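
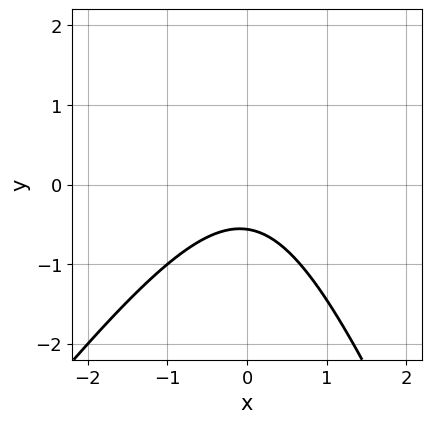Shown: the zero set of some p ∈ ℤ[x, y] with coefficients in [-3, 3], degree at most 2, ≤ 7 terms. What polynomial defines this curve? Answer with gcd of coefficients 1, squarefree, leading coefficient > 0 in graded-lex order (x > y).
The degree is 2 — no degree-1 curve has this shape.
Checking where it meets the axes: no x-intercept at any integer in the box.
Putting this together gives p.

3*x^2 - x*y - y^2 + 3*y + 2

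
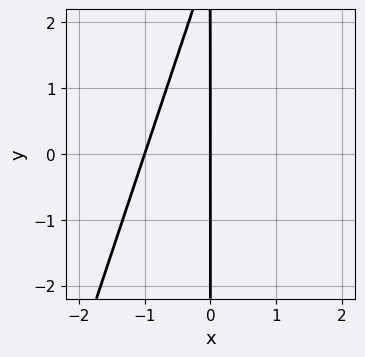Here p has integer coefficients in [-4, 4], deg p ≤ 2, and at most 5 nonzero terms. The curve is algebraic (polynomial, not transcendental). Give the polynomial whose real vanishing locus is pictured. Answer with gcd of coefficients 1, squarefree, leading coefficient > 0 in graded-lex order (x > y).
3*x^2 - x*y + 3*x

1. Degree: a generic line meets the curve in up to 2 points, so deg p = 2.
2. Observable constraints: the visible y-axis segment lies entirely on the curve; among the integer gridlines, it crosses the x-axis at x ∈ {-1, 0}.
3. These observations pin down the coefficients.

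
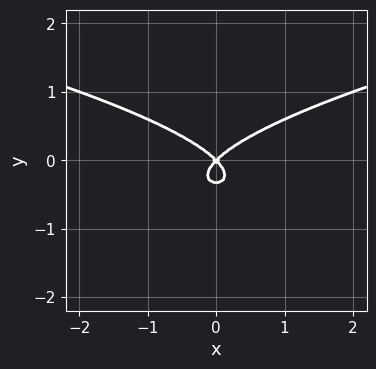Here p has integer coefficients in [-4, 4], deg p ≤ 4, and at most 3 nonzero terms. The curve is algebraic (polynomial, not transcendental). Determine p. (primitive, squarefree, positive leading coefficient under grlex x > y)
3*y^3 - x^2 + y^2

deg p = 3.
Symmetries: mirror symmetry x ↦ −x ⇒ only even powers of x.
From the axis intercepts and sections: it crosses the x-axis at the gridline x = 0; one y-axis crossing is at y = 0.
Solving for integer coefficients yields p as stated.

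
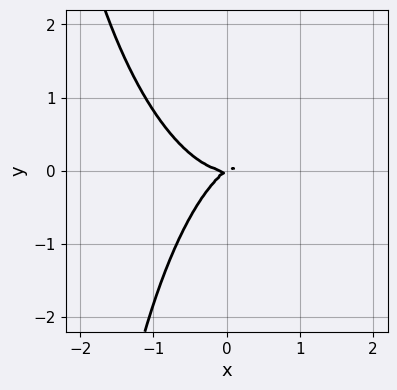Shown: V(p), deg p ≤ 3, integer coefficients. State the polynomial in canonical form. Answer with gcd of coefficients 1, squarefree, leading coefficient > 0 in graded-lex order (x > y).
3*x^3 + x*y^2 - 2*x*y + 3*y^2

(a) The degree is 3 — the shape is more complex than any degree-2 curve.
(b) From the visible intercepts: one x-axis crossing is at x = 0; one y-axis crossing is at y = 0.
(c) Together with the visible shape, these determine p as stated.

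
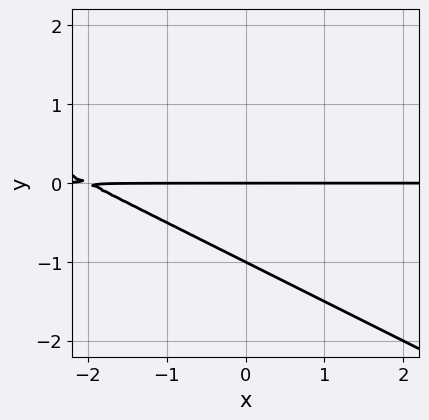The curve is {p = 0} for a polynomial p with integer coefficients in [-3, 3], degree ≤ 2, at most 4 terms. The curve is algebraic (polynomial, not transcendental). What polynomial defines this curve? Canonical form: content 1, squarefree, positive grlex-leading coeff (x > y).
x*y + 2*y^2 + 2*y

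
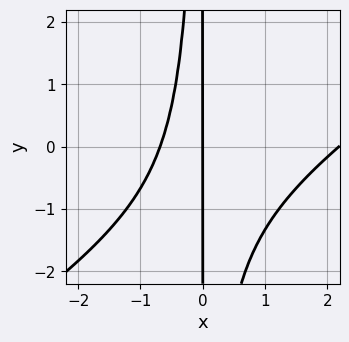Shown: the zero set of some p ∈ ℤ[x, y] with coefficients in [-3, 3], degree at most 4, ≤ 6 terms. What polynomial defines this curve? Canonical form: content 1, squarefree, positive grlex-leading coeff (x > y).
2*x^3 - 3*x^2*y - 3*x^2 - 3*x

deg p = 3. The shape is more complex than any degree-2 curve.
Reading off the gridlines: it meets the x-axis at x = 0 (among the integer gridlines); every point of the y-axis in the box is on the curve.
The integer polynomial consistent with all of this is the stated p.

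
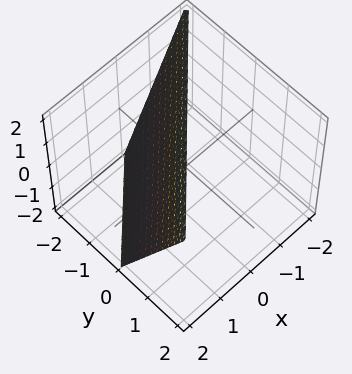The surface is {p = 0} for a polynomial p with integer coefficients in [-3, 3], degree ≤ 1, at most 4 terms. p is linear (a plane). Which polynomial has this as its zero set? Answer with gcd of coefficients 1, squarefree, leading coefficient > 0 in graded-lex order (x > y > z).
1. Degree: every cross-section is a straight line — this is a plane, so deg p = 1.
2. Observable constraints: one x-axis crossing is at x = 1; it meets the y-axis at y = -1 (among the integer gridlines); one z-axis crossing is at z = 2.
3. Putting this together gives p.

2*x - 2*y + z - 2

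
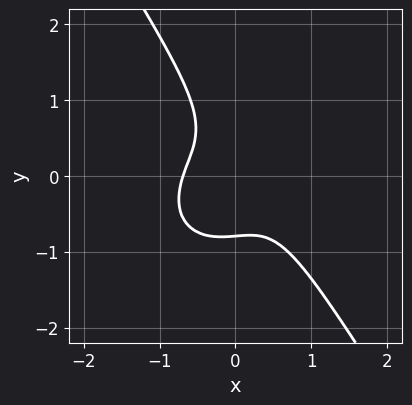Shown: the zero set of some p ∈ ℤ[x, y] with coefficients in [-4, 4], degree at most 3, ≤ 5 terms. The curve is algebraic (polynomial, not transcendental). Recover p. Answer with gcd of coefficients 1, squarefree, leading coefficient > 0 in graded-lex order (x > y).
3*x^3 + 2*x*y^2 + 2*y^3 + 2*x*y + 1

1. Degree: the shape is more complex than any degree-2 curve, so deg p = 3.
2. Solving for integer coefficients yields p as stated.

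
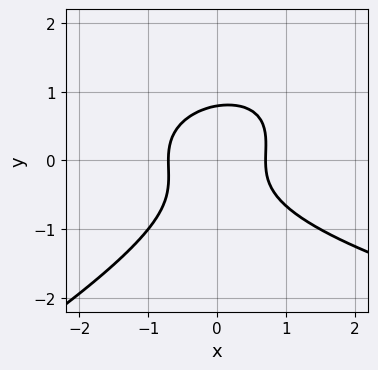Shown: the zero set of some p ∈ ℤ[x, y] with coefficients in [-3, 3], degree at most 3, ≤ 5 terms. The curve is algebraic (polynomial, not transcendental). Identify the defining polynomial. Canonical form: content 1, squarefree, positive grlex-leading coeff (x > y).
1. deg p = 3. The shape is more complex than any degree-2 curve.
2. Putting this together gives p.

x*y^2 - 2*y^3 - 2*x^2 + 1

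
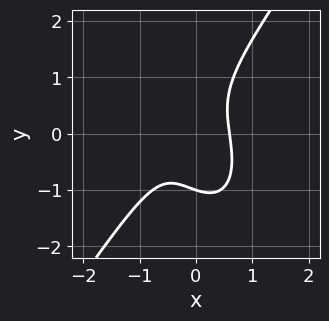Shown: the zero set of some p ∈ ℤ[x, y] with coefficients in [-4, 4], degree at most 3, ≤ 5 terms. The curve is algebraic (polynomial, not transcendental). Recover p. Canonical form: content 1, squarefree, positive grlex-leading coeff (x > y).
3*x^3 - y^3 + x^2 + x*y - 1

First, the degree is 3 — the shape is more complex than any degree-2 curve.
Then, checking where it meets the axes: it meets the y-axis at y = -1 (among the integer gridlines).
Finally, matching integer coefficients to the picture gives p.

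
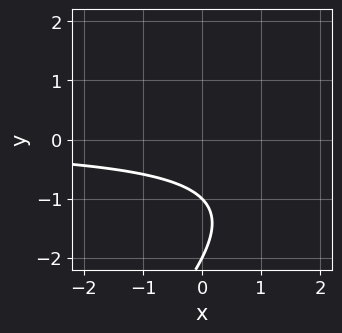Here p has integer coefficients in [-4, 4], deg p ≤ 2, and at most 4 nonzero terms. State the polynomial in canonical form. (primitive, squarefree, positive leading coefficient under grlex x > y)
x*y - y^2 - 3*y - 2

Degree: no degree-1 curve has this shape, so deg p = 2.
Reading off the gridlines: the y-axis gridline crossings are at y ∈ {-2, -1}; the curve avoids every integer x-axis point in the box.
Putting this together gives p.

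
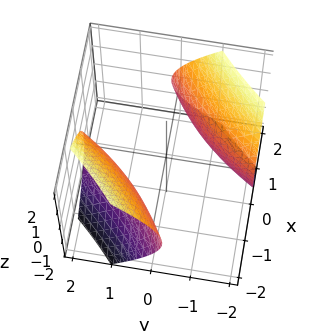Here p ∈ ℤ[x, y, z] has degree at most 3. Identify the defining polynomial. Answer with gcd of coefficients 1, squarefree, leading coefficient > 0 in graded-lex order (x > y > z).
(a) I count 2 distinct pieces.
(b) Degree: no degree-1 surface has this shape, so deg p = 2.
(c) Observable constraints: the surface avoids every integer z-axis point in the box.
(d) Putting this together gives p.

x^2 - 3*x*y + y^2 - 2*z^2 - 3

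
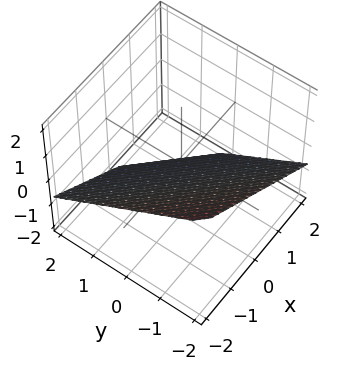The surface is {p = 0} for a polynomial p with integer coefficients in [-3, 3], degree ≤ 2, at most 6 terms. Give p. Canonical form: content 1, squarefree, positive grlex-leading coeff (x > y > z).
1. The degree is 1 — every cross-section is a straight line — this is a plane.
2. Reading off the gridlines: it crosses the y-axis at the gridline y = -1; it crosses the x-axis at the gridline x = -1.
3. Assembling these constraints gives the stated polynomial.

2*x + 2*y + 3*z + 2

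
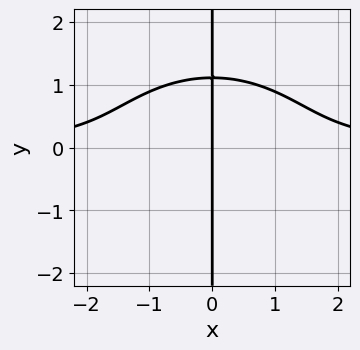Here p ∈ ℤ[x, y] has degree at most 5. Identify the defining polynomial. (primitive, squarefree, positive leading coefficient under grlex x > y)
2*x^3*y + 3*x*y^3 - x*y - 3*x

(a) Degree: a generic line meets the curve in up to 4 points, so deg p = 4.
(b) Reading off the gridlines: it meets the x-axis at x = 0 (among the integer gridlines); every point of the y-axis in the box is on the curve.
(c) Solving for integer coefficients yields p as stated.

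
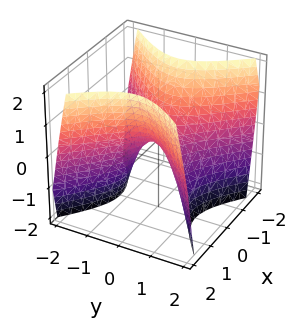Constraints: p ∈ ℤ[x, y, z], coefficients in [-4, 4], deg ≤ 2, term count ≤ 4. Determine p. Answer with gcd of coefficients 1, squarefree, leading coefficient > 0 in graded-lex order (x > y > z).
3*x^2 - 3*y^2 - 2*z

First, degree: a hyperbolic paraboloid; a quadric, so deg p = 2.
Then, symmetries: mirror symmetry y ↦ −y ⇒ only even powers of y; mirror symmetry x ↦ −x ⇒ only even powers of x.
Then, reading off the gridlines: it meets the z-axis at z = 0 (among the integer gridlines); one x-axis crossing is at x = 0; it meets the y-axis at y = 0 (among the integer gridlines).
Finally, together with the visible shape, these determine p as stated.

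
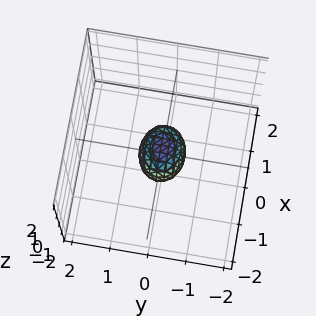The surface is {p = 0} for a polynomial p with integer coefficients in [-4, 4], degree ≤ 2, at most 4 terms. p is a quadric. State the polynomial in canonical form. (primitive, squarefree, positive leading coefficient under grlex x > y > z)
First, the degree is 2 — bounded and convex; a quadric.
Next, symmetries: mirror symmetry x ↦ −x ⇒ only even powers of x; mirror symmetry z ↦ −z ⇒ only even powers of z; it's symmetric under y → −y, forcing even powers of y.
Finally, these observations pin down the coefficients.

2*x^2 + 3*y^2 + 2*z^2 - 1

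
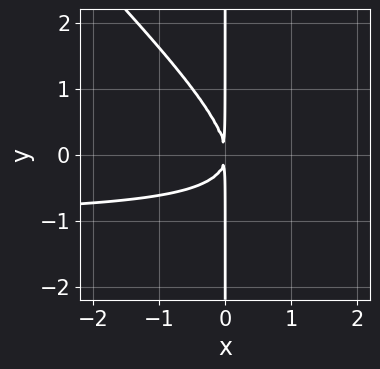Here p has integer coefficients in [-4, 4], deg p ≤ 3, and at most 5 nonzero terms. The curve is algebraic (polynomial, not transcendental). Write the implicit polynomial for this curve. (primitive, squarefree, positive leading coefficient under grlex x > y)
x^2*y + x*y^2 + x^2

1. Degree: a generic line meets the curve in up to 3 points, so deg p = 3.
2. Against the integer gridlines: every point of the y-axis in the box is on the curve.
3. Assembling these constraints gives the stated polynomial.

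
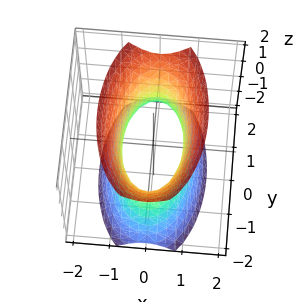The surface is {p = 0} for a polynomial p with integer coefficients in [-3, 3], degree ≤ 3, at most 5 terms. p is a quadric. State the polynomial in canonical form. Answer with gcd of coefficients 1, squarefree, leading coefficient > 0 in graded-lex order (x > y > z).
3*x^2 + y^2 - z^2 - 2

1. deg p = 2.
2. Symmetries: mirror symmetry x ↦ −x ⇒ only even powers of x; the z ↦ −z reflection is a symmetry, so z appears only in even powers; it's symmetric under y → −y, forcing even powers of y.
3. From the visible intercepts: the surface avoids every integer z-axis point in the box.
4. These observations pin down the coefficients.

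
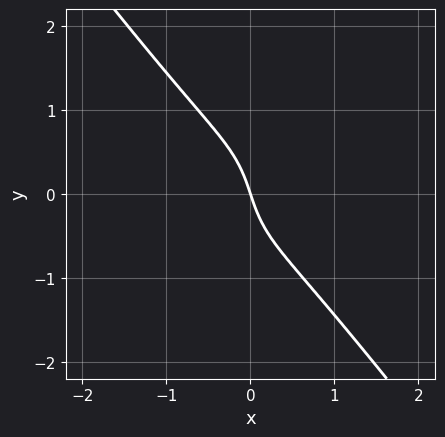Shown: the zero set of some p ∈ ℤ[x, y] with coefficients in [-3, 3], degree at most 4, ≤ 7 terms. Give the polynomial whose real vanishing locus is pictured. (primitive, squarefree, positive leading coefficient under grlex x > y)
3*x^3 - x^2*y + 2*y^3 + 3*x + y

deg p = 3. A generic line meets the curve in up to 3 points.
From the visible intercepts: one y-axis crossing is at y = 0; it crosses the x-axis at the gridline x = 0.
Assembling these constraints gives the stated polynomial.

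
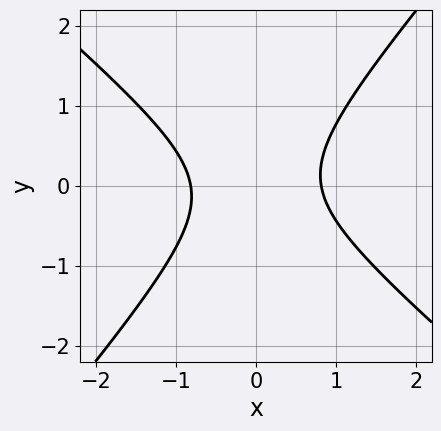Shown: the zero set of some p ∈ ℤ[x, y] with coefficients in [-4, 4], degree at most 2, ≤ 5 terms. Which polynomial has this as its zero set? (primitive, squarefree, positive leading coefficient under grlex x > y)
First, degree: no degree-1 curve has this shape, so deg p = 2.
Next, from the axis intercepts and sections: the curve avoids every integer y-axis point in the box.
Finally, fitting integer coefficients to these (and the overall shape) gives p.

3*x^2 + x*y - 3*y^2 - 2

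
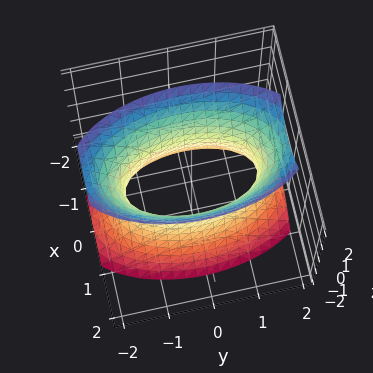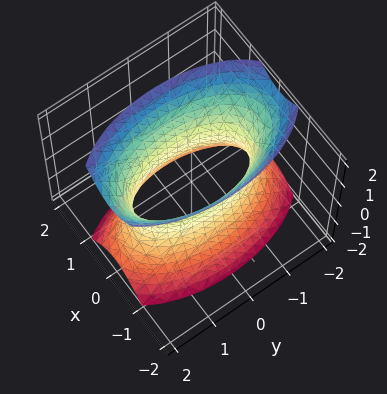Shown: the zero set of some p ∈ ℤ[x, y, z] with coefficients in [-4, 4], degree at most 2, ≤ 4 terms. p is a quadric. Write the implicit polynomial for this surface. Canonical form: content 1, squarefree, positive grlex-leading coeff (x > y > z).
3*x^2 + y^2 - z^2 - 2

Degree: one connected sheet with a waist; a quadric, so deg p = 2.
Symmetries: mirror symmetry y ↦ −y ⇒ only even powers of y; mirror symmetry z ↦ −z ⇒ only even powers of z; it's symmetric under x → −x, forcing even powers of x.
Observable constraints: the surface avoids every integer z-axis point in the box.
Solving for integer coefficients yields p as stated.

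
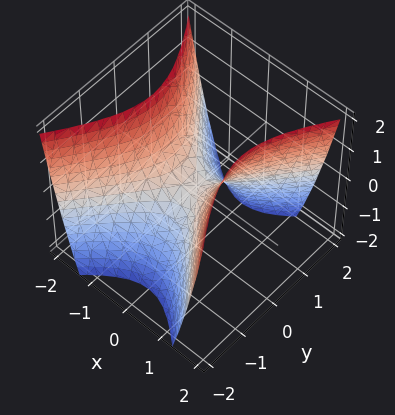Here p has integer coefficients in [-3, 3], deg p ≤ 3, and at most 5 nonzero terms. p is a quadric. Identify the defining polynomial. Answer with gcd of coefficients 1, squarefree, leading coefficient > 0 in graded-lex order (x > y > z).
1. The degree is 2 — a hyperbolic paraboloid; a quadric.
2. Symmetries: the y ↦ −y reflection is a symmetry, so y appears only in even powers; mirror symmetry x ↦ −x ⇒ only even powers of x.
3. Against the integer gridlines: one x-axis crossing is at x = 0; it crosses the y-axis at the gridline y = 0.
4. Matching integer coefficients to the picture gives p.

3*x^2 - 2*y^2 - 2*z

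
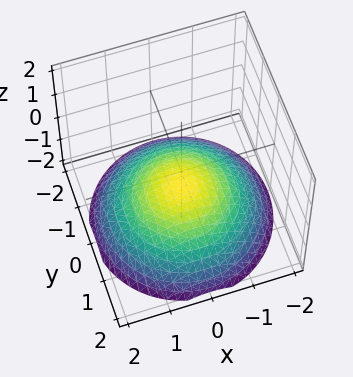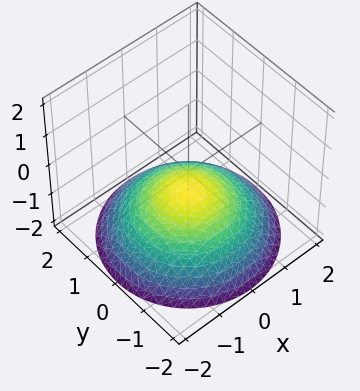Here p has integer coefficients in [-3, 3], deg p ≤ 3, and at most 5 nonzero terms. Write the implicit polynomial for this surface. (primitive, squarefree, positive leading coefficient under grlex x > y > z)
(a) Degree: no degree-1 surface has this shape, so deg p = 2.
(b) Symmetries: rotational symmetry about the z-axis ⇒ p depends on x, y only through x² + y².
(c) Observable constraints: a circular section at z = -1 has radius exactly 1; it misses every integer gridline on the x-axis; no y-intercept at any integer in the box.
(d) Matching integer coefficients to the picture gives p.

x^2 + y^2 + 3*z + 2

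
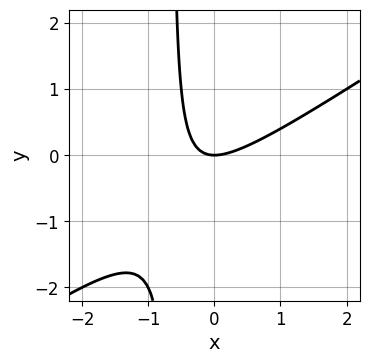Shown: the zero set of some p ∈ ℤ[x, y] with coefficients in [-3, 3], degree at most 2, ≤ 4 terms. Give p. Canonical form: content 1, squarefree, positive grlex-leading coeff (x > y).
2*x^2 - 3*x*y - 2*y

(a) deg p = 2.
(b) From the visible intercepts: it meets the y-axis at y = 0 (among the integer gridlines); one x-axis crossing is at x = 0.
(c) Assembling these constraints gives the stated polynomial.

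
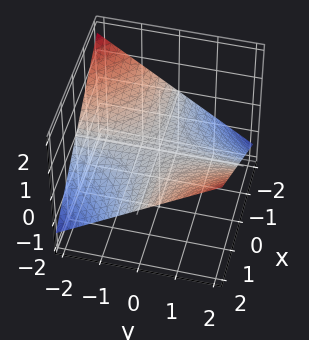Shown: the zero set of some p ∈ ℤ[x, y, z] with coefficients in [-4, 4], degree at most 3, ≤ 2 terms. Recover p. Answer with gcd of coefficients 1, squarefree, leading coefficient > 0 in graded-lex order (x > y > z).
First, degree: a saddle surface; a quadric, so deg p = 2.
Then, observable constraints: the visible y-axis segment lies entirely on the surface; it meets the z-axis at z = 0 (among the integer gridlines); the visible x-axis segment lies entirely on the surface.
Finally, together with the visible shape, these determine p as stated.

x*y - 3*z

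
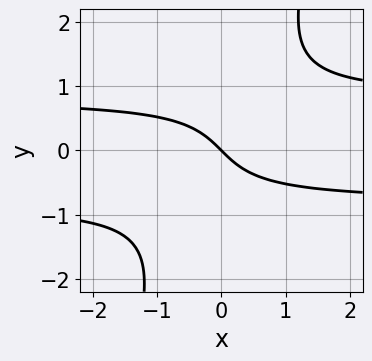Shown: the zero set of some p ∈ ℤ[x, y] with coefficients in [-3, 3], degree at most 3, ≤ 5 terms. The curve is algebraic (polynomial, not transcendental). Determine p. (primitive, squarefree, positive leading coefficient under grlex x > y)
First, deg p = 3.
Then, observable constraints: it crosses the y-axis at the gridline y = 0; one x-axis crossing is at x = 0.
Finally, fitting integer coefficients to these (and the overall shape) gives p.

3*x*y^2 - y^3 - 2*x - 2*y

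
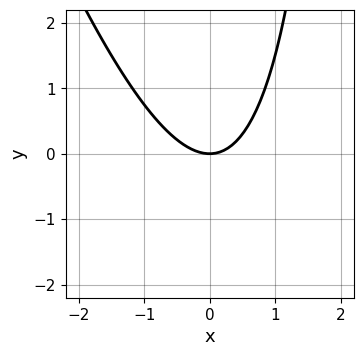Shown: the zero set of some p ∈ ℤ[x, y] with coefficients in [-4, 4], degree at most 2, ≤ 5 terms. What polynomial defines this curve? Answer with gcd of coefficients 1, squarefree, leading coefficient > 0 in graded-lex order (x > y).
3*x^2 + x*y - 3*y

First, the degree is 2 — no degree-1 curve has this shape.
Next, from the visible intercepts: one x-axis crossing is at x = 0; it crosses the y-axis at the gridline y = 0.
Finally, matching integer coefficients to the picture gives p.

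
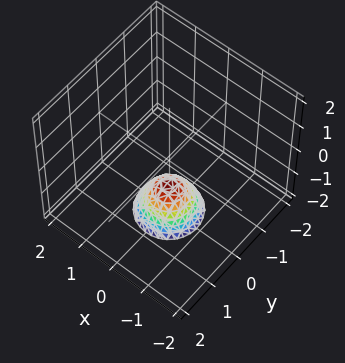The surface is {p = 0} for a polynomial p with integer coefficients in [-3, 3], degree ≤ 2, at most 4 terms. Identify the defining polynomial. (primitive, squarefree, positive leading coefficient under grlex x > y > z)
1. deg p = 2. The shape is more complex than any degree-1 surface.
2. Symmetry: the z-axis is an axis of rotation, so x and y enter only as x² + y².
3. Against the integer gridlines: no x-intercept at any integer in the box; one z-axis crossing is at z = -1; a circular section at z = -2 has radius between 0 and 1.
4. Fitting integer coefficients to these (and the overall shape) gives p.

3*x^2 + 3*y^2 + 2*z + 2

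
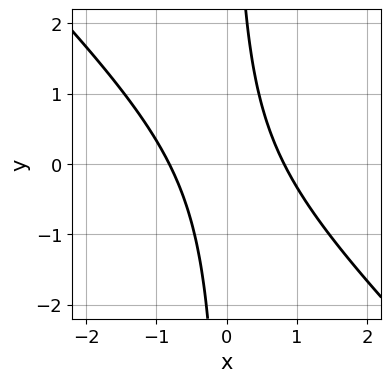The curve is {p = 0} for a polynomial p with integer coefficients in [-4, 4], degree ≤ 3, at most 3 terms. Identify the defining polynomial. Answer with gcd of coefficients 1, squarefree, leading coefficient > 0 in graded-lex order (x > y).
3*x^2 + 3*x*y - 2

The degree is 2 — a generic line meets the curve in up to 2 points.
Checking where it meets the axes: it misses every integer gridline on the y-axis.
Solving for integer coefficients yields p as stated.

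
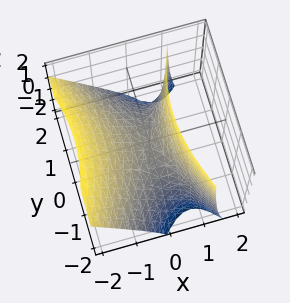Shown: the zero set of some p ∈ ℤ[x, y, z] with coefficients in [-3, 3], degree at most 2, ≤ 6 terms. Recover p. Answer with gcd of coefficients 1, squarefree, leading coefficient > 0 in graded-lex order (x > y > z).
Degree: no degree-1 surface has this shape, so deg p = 2.
From the visible intercepts: one z-axis crossing is at z = 0; one y-axis crossing is at y = 0.
Solving for integer coefficients yields p as stated.

3*x^2 + 2*x*z - y^2 - 2*z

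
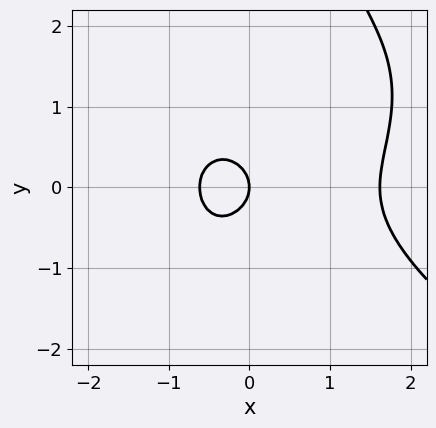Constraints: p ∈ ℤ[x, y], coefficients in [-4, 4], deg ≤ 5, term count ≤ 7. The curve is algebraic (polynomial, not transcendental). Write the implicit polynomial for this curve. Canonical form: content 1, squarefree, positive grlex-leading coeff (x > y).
x*y^3 + 2*x^3 - 2*x^2 - 3*y^2 - 2*x

1. The degree is 4 — the shape is more complex than any degree-3 curve.
2. Observable constraints: it crosses the y-axis at the gridline y = 0; it meets the x-axis at x = 0 (among the integer gridlines).
3. These observations pin down the coefficients.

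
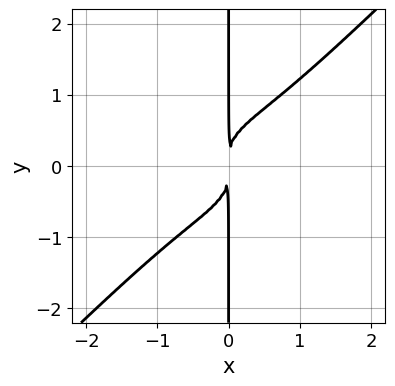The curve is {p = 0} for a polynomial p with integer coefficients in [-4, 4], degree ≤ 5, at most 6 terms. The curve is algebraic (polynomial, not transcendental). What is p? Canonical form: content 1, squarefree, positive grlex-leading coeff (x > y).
1. The degree is 4 — no degree-3 curve has this shape.
2. Against the integer gridlines: every point of the y-axis in the box is on the curve.
3. Assembling these constraints gives the stated polynomial.

2*x^4 + x^2*y^2 - 3*x*y^3 + 2*x^2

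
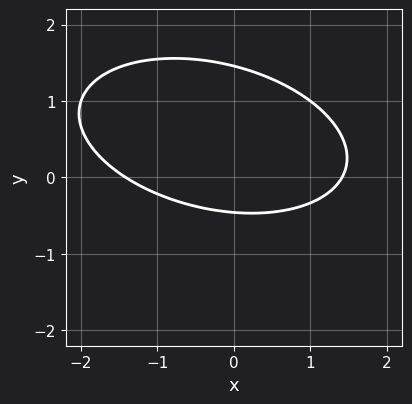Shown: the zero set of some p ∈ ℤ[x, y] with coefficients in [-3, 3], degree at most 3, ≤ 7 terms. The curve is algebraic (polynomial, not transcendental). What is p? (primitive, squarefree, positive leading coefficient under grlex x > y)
1. The degree is 2 — a generic line meets the curve in up to 2 points.
2. Matching integer coefficients to the picture gives p.

x^2 + x*y + 3*y^2 - 3*y - 2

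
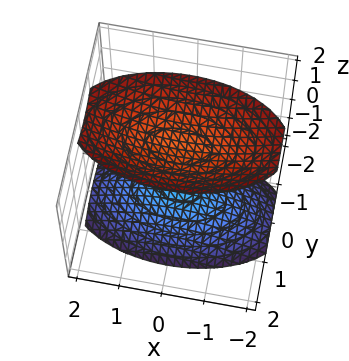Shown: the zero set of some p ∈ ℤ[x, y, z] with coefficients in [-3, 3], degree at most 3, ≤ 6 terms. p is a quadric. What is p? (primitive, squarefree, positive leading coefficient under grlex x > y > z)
1. I count 2 distinct pieces. Treating them together as one polynomial.
2. The degree is 2 — two sheets facing apart; a quadric.
3. Symmetries: it's symmetric under z → −z, forcing even powers of z; the x ↦ −x reflection is a symmetry, so x appears only in even powers; mirror symmetry y ↦ −y ⇒ only even powers of y.
4. From the visible intercepts: it misses every integer gridline on the y-axis; it misses every integer gridline on the x-axis.
5. The integer polynomial consistent with all of this is the stated p.

x^2 + 3*y^2 - 2*z^2 + 3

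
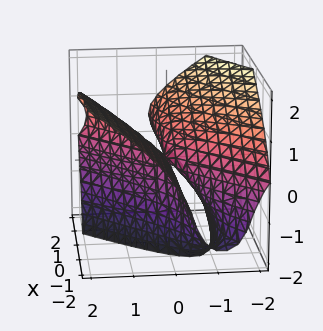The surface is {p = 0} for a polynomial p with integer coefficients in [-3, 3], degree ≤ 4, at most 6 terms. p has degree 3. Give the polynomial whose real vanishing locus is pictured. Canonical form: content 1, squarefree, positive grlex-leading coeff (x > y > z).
z^3 + 3*x*y - 2*x*z - 3*y^2 + 3*z^2

First, degree: no degree-2 surface has this shape, so deg p = 3.
Next, checking where it meets the axes: it crosses the y-axis at the gridline y = 0; it meets the z-axis at z = 0 (among the integer gridlines); every point of the x-axis in the box is on the surface.
Finally, assembling these constraints gives the stated polynomial.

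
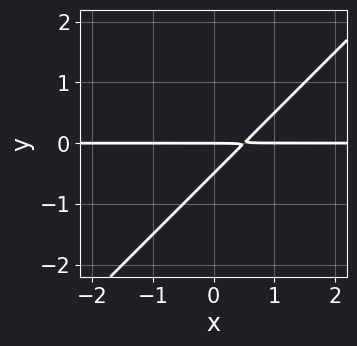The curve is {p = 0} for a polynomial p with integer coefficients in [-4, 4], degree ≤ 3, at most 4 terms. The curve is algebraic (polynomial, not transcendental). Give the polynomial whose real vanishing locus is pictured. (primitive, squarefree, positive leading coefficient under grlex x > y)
2*x*y - 2*y^2 - y

1. Degree: a generic line meets the curve in up to 2 points, so deg p = 2.
2. From the visible intercepts: one y-axis crossing is at y = 0; every point of the x-axis in the box is on the curve.
3. Matching integer coefficients to the picture gives p.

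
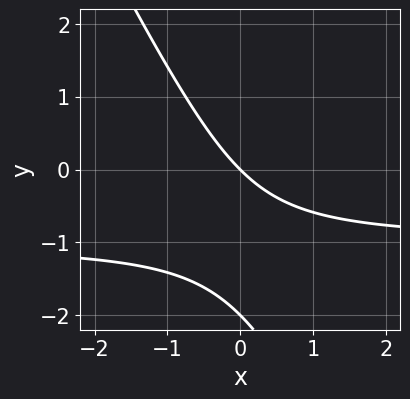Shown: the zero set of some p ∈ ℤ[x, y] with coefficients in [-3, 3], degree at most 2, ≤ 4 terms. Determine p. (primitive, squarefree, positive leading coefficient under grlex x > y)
First, deg p = 2. A generic line meets the curve in up to 2 points.
Then, checking where it meets the axes: it crosses the x-axis at the gridline x = 0; the y-axis gridline crossings are at y ∈ {-2, 0}.
Finally, together with the visible shape, these determine p as stated.

2*x*y + y^2 + 2*x + 2*y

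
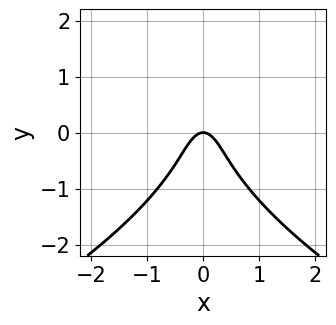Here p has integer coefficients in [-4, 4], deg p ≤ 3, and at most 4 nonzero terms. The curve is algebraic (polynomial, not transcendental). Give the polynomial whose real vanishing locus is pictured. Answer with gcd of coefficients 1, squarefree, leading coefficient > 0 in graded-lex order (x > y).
y^3 + 3*x^2 + y

(a) Degree: a generic line meets the curve in up to 3 points, so deg p = 3.
(b) Symmetries: mirror symmetry x ↦ −x ⇒ only even powers of x.
(c) Against the integer gridlines: it meets the x-axis at x = 0 (among the integer gridlines); it crosses the y-axis at the gridline y = 0.
(d) Matching integer coefficients to the picture gives p.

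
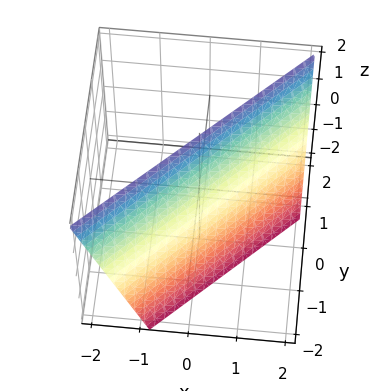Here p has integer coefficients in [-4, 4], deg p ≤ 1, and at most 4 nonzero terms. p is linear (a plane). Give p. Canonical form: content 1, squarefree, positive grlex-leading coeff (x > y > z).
3*x - 3*y + z - 2

1. Degree: every cross-section is a straight line — this is a plane, so deg p = 1.
2. Checking where it meets the axes: it crosses the z-axis at the gridline z = 2.
3. Together with the visible shape, these determine p as stated.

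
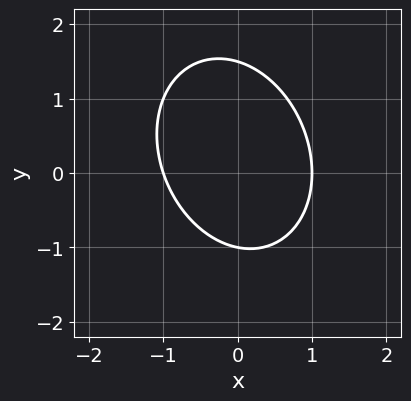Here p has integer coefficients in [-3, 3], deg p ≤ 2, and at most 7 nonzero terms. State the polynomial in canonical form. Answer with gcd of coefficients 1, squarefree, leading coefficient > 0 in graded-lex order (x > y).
3*x^2 + x*y + 2*y^2 - y - 3

First, the degree is 2 — the shape is more complex than any degree-1 curve.
Then, from the visible intercepts: one y-axis crossing is at y = -1; the x-axis gridline crossings are at x ∈ {-1, 1}.
Finally, fitting integer coefficients to these (and the overall shape) gives p.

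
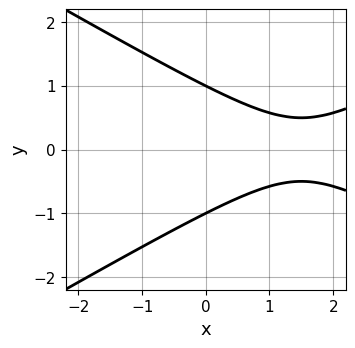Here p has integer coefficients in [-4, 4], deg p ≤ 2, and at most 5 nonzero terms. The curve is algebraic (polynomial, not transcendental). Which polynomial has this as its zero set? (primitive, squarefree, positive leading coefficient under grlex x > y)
x^2 - 3*y^2 - 3*x + 3

The degree is 2 — a generic line meets the curve in up to 2 points.
Symmetries: it's symmetric under y → −y, forcing even powers of y.
Checking where it meets the axes: among the integer gridlines, it crosses the y-axis at y ∈ {-1, 1}; it misses every integer gridline on the x-axis.
Fitting integer coefficients to these (and the overall shape) gives p.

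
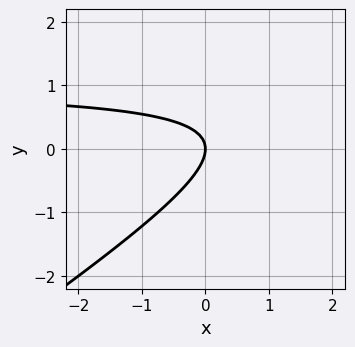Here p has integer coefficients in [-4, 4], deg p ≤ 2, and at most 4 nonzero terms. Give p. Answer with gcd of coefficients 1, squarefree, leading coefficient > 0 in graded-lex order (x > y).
First, deg p = 2.
Next, observable constraints: it crosses the y-axis at the gridline y = 0; one x-axis crossing is at x = 0.
Finally, together with the visible shape, these determine p as stated.

2*x*y - 3*y^2 - 2*x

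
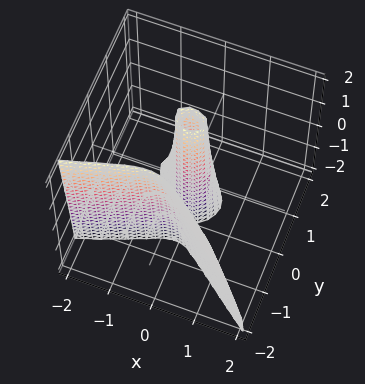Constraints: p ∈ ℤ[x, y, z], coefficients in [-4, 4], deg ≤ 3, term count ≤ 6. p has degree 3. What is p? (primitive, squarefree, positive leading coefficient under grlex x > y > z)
1. There are 2 components.
2. Degree: no degree-2 surface has this shape, so deg p = 3.
3. From the axis intercepts and sections: every point of the z-axis in the box is on the surface; it meets the x-axis at x = 0 (among the integer gridlines); one y-axis crossing is at y = 0.
4. Together with the visible shape, these determine p as stated.

2*x*y^2 + 3*y^3 + y^2*z + 3*x^2 - 2*y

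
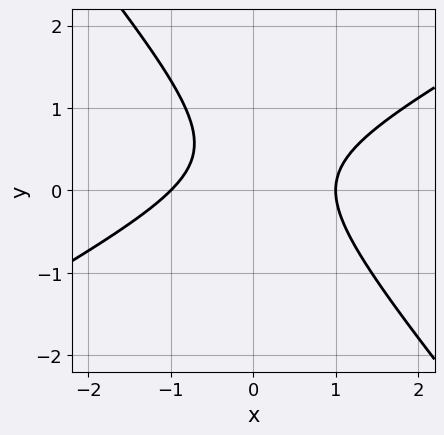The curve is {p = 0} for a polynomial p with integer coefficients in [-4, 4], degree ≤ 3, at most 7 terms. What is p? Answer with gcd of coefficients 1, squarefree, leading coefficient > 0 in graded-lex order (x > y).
2*x^2 - 2*x*y - 3*y^2 + 2*y - 2

(a) Degree: no degree-1 curve has this shape, so deg p = 2.
(b) From the axis intercepts and sections: no y-intercept at any integer in the box; the x-axis gridline crossings are at x ∈ {-1, 1}.
(c) Together with the visible shape, these determine p as stated.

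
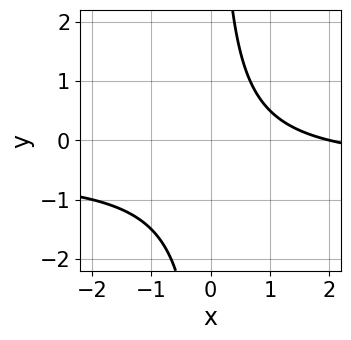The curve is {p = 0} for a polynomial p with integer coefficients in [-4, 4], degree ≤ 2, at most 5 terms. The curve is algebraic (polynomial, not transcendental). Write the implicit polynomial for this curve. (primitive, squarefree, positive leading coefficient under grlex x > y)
2*x*y + x - 2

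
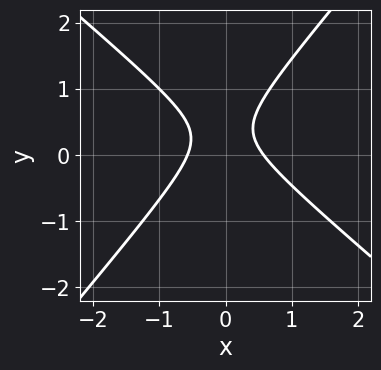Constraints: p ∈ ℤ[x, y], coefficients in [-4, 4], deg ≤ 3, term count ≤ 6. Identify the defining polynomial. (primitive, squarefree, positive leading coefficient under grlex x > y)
3*x^2 + x*y - 3*y^2 + 2*y - 1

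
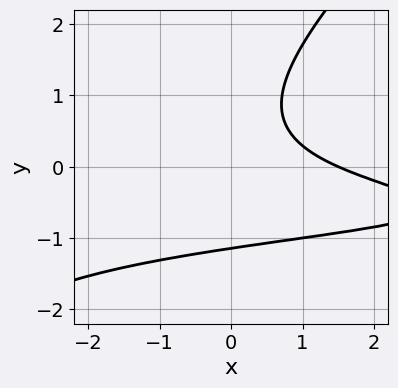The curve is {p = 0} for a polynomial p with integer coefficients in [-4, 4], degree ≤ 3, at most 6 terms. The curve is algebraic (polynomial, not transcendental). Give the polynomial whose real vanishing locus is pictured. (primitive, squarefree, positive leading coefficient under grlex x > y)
(a) Degree: a generic line meets the curve in up to 3 points, so deg p = 3.
(b) Solving for integer coefficients yields p as stated.

2*x*y^2 - 2*y^3 + 3*x*y + 2*x - 3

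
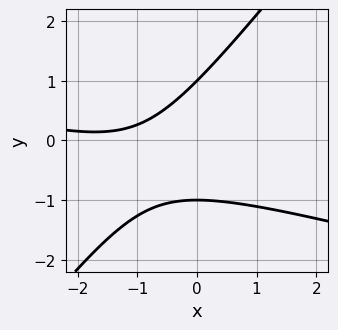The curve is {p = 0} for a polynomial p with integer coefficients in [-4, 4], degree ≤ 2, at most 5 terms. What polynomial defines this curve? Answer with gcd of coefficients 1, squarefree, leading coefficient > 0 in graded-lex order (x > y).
(a) deg p = 2.
(b) Against the integer gridlines: among the integer gridlines, it crosses the y-axis at y ∈ {-1, 1}; no x-intercept at any integer in the box.
(c) These observations pin down the coefficients.

x^2 + 3*x*y - 3*y^2 + 3*x + 3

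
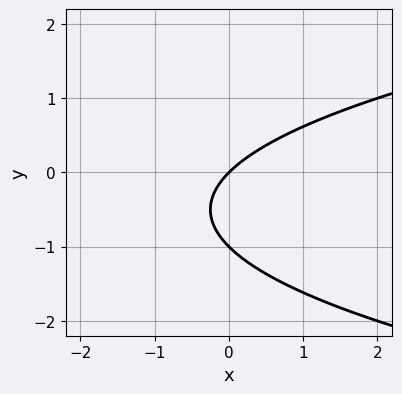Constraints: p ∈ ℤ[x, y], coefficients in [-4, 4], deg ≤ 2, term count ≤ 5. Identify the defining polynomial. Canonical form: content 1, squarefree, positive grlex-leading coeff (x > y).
y^2 - x + y

Degree: a generic line meets the curve in up to 2 points, so deg p = 2.
Against the integer gridlines: among the integer gridlines, it crosses the y-axis at y ∈ {-1, 0}; one x-axis crossing is at x = 0.
Together with the visible shape, these determine p as stated.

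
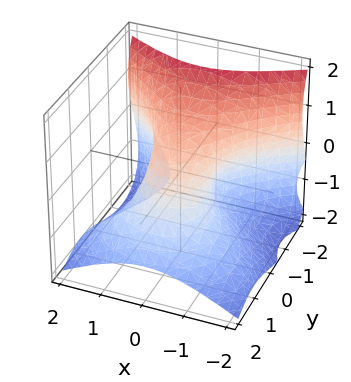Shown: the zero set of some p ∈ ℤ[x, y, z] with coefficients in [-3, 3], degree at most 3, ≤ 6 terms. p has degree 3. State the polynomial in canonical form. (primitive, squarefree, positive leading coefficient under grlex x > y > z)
1. Degree: no degree-2 surface has this shape, so deg p = 3.
2. Observable constraints: one y-axis crossing is at y = 1; it meets the z-axis at z = 1 (among the integer gridlines).
3. Matching integer coefficients to the picture gives p.

y^3 + z^3 + 2*x^2 + 2*y*z - 1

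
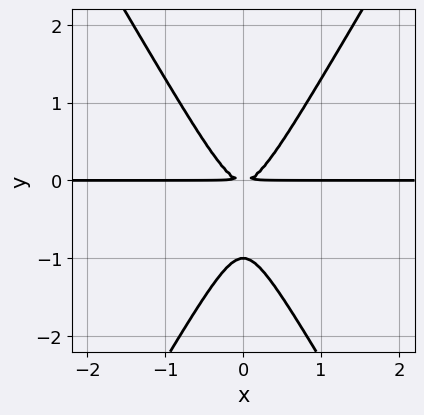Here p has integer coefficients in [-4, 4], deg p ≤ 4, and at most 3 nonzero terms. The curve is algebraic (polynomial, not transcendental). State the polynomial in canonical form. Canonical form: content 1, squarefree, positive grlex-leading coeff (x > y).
Degree: the shape is more complex than any degree-2 curve, so deg p = 3.
Symmetries: mirror symmetry x ↦ −x ⇒ only even powers of x.
From the axis intercepts and sections: it meets the y-axis at y = -1 (among the integer gridlines); the visible x-axis segment lies entirely on the curve.
Fitting integer coefficients to these (and the overall shape) gives p.

3*x^2*y - y^3 - y^2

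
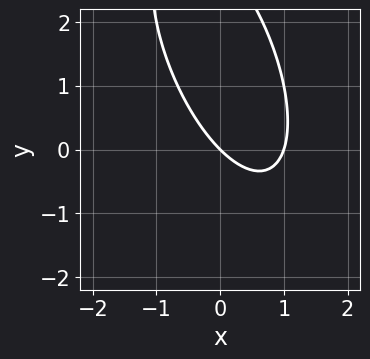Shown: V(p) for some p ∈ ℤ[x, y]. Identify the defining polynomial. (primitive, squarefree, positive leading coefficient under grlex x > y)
The degree is 2 — the shape is more complex than any degree-1 curve.
Reading off the gridlines: it crosses the y-axis at the gridline y = 0; the x-axis gridline crossings are at x ∈ {0, 1}.
Assembling these constraints gives the stated polynomial.

3*x^2 + 2*x*y + y^2 - 3*x - 3*y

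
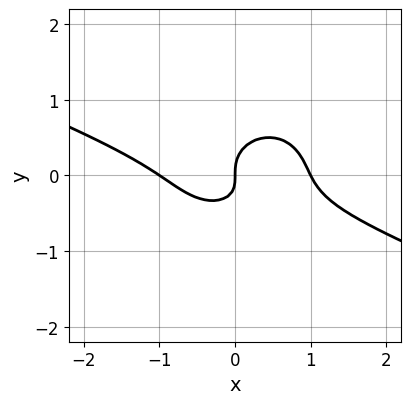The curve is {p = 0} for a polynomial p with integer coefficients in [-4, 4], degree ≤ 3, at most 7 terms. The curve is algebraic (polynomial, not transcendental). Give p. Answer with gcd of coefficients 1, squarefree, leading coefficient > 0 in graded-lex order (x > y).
1. Degree: a generic line meets the curve in up to 3 points, so deg p = 3.
2. Reading off the gridlines: among the integer gridlines, it crosses the x-axis at x ∈ {-1, 0, 1}; it meets the y-axis at y = 0 (among the integer gridlines).
3. These observations pin down the coefficients.

x^3 + 2*x^2*y + 3*y^3 - x*y - x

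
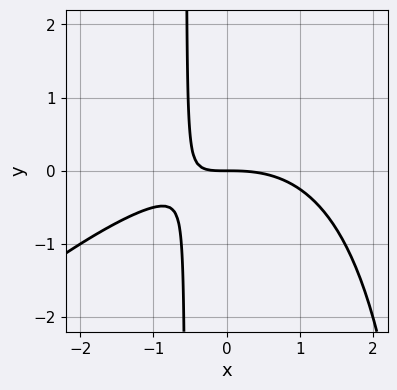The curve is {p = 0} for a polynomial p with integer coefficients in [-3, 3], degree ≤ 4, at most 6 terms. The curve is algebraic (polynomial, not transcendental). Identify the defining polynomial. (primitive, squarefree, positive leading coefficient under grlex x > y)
x^3 - x^2*y + 3*x*y + 2*y

First, deg p = 3.
Then, from the axis intercepts and sections: it crosses the y-axis at the gridline y = 0; it crosses the x-axis at the gridline x = 0.
Finally, putting this together gives p.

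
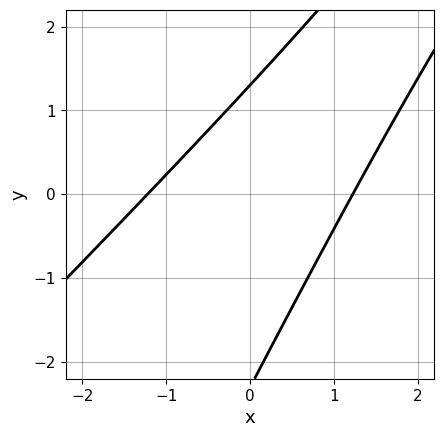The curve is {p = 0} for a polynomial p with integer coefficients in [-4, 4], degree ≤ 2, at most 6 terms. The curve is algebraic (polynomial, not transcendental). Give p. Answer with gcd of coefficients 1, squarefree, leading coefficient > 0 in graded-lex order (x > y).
2*x^2 - 3*x*y + y^2 + y - 3

The degree is 2 — a generic line meets the curve in up to 2 points.
Matching integer coefficients to the picture gives p.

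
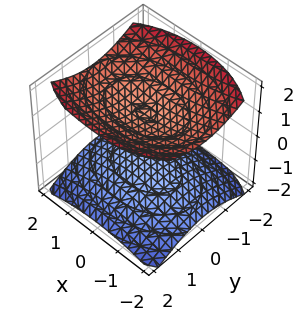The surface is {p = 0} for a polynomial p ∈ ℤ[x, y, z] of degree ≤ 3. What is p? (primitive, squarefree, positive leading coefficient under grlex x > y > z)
(a) I count 2 distinct pieces.
(b) Degree: two separate bowl-shaped sheets opening away from each other; a quadric, so deg p = 2.
(c) Symmetries: it's symmetric under y → −y, forcing even powers of y; it's symmetric under x → −x, forcing even powers of x; it's symmetric under z → −z, forcing even powers of z.
(d) From the axis intercepts and sections: the z-axis gridline crossings are at z ∈ {-1, 1}; the surface avoids every integer x-axis point in the box.
(e) Solving for integer coefficients yields p as stated.

x^2 + 2*y^2 - 3*z^2 + 3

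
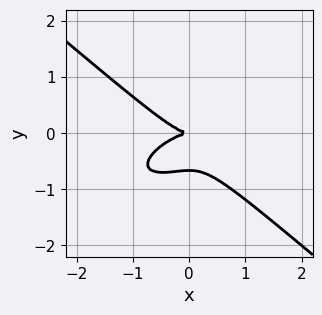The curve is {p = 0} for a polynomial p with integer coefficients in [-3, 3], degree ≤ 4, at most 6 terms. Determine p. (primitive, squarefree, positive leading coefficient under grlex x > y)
x^3 - x^2*y + 3*y^3 + 2*y^2

Degree: no degree-2 curve has this shape, so deg p = 3.
From the visible intercepts: it meets the y-axis at y = 0 (among the integer gridlines); it crosses the x-axis at the gridline x = 0.
Solving for integer coefficients yields p as stated.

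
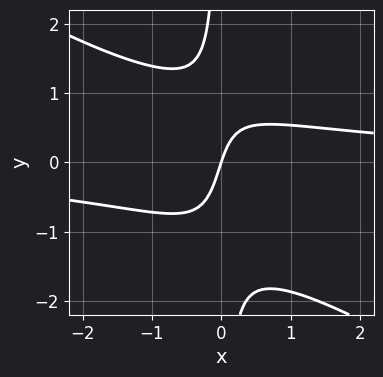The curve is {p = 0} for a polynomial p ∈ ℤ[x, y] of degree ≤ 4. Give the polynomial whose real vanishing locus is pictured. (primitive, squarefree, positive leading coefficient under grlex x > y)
2*x^2*y + 3*x*y^2 + x*y - 3*x + y

1. The degree is 3 — a generic line meets the curve in up to 3 points.
2. From the visible intercepts: one x-axis crossing is at x = 0; one y-axis crossing is at y = 0.
3. Assembling these constraints gives the stated polynomial.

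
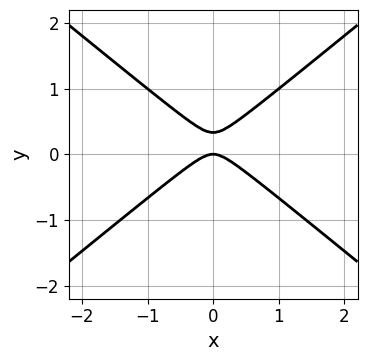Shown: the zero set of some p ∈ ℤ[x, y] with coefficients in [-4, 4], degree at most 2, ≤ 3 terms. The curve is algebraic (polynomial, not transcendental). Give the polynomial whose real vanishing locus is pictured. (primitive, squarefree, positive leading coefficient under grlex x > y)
First, the degree is 2 — the shape is more complex than any degree-1 curve.
Next, symmetries: the x ↦ −x reflection is a symmetry, so x appears only in even powers.
Then, against the integer gridlines: it meets the x-axis at x = 0 (among the integer gridlines); it meets the y-axis at y = 0 (among the integer gridlines).
Finally, matching integer coefficients to the picture gives p.

2*x^2 - 3*y^2 + y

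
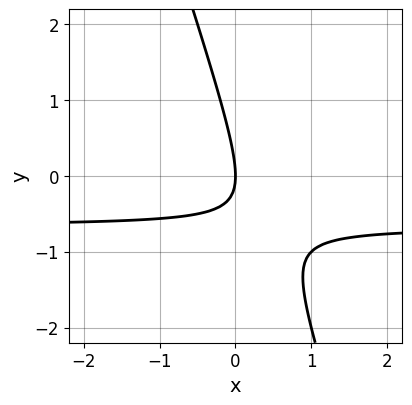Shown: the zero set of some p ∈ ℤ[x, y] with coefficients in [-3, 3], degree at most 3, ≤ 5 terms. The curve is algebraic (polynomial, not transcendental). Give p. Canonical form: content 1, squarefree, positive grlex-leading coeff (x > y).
1. The degree is 2 — no degree-1 curve has this shape.
2. From the axis intercepts and sections: one x-axis crossing is at x = 0; one y-axis crossing is at y = 0.
3. Assembling these constraints gives the stated polynomial.

3*x*y + y^2 + 2*x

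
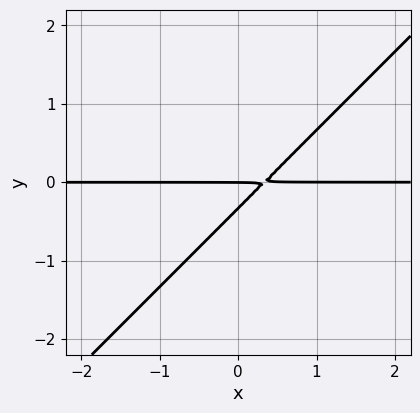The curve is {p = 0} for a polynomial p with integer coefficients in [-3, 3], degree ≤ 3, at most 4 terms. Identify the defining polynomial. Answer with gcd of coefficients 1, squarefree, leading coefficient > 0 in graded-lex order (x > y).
Degree: no degree-1 curve has this shape, so deg p = 2.
Against the integer gridlines: the visible x-axis segment lies entirely on the curve; it crosses the y-axis at the gridline y = 0.
Fitting integer coefficients to these (and the overall shape) gives p.

3*x*y - 3*y^2 - y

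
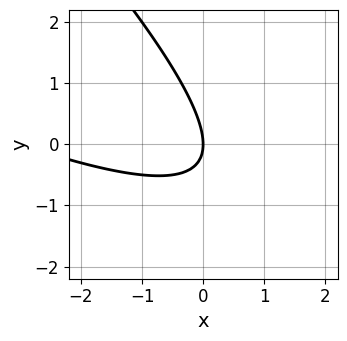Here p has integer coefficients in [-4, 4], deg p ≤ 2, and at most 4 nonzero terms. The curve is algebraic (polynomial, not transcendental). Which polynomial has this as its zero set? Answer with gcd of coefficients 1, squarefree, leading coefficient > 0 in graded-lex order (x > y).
x^2 + 3*x*y + 2*y^2 + 3*x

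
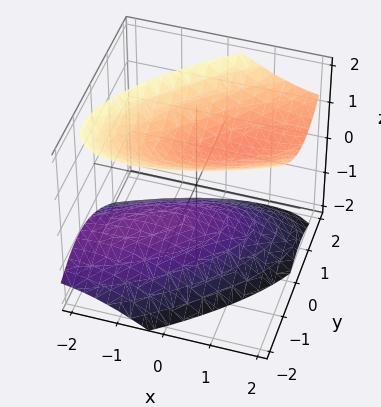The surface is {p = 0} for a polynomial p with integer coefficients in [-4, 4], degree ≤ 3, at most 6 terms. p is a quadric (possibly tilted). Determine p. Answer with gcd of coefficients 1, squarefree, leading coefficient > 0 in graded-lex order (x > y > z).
I count 2 distinct pieces.
deg p = 2.
Observable constraints: the surface avoids every integer x-axis point in the box; it misses every integer gridline on the y-axis; the z-axis gridline crossings are at z ∈ {-1, 1}.
Assembling these constraints gives the stated polynomial.

x^2 - 2*x*y - x*z + 2*y^2 - 2*z^2 + 2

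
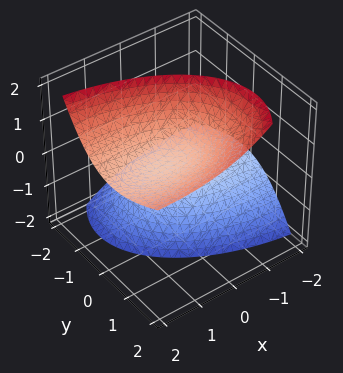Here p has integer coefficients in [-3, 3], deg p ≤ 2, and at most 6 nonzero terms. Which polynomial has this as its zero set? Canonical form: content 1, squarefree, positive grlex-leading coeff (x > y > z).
The picture has 2 separate pieces. Treating them together as one polynomial.
The degree is 2 — the shape is more complex than any degree-1 surface.
From the visible intercepts: it misses every integer gridline on the x-axis; no y-intercept at any integer in the box.
Assembling these constraints gives the stated polynomial.

x^2 - 3*x*z + 3*y^2 - 3*y*z - 2*z^2 + 1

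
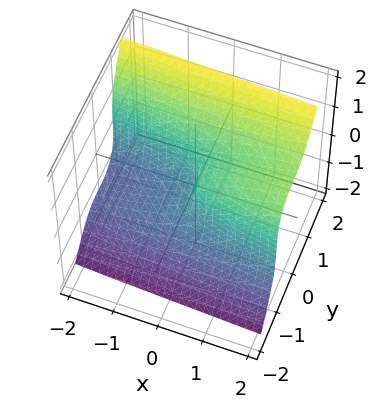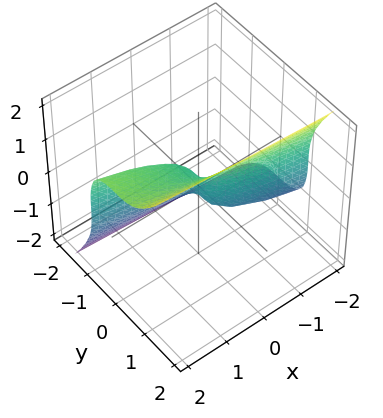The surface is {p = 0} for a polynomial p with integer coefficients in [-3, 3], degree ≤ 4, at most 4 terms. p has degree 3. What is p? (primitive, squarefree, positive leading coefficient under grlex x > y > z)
Degree: the shape is more complex than any degree-2 surface, so deg p = 3.
Checking where it meets the axes: it meets the y-axis at y = 0 (among the integer gridlines); it crosses the x-axis at the gridline x = 0; it meets the z-axis at z = 0 (among the integer gridlines).
The integer polynomial consistent with all of this is the stated p.

3*y^3 - z^3 + x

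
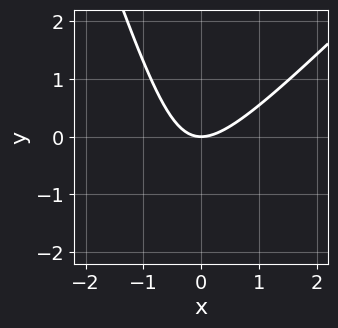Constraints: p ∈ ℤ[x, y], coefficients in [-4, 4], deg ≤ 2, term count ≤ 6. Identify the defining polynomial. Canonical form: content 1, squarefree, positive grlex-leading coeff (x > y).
3*x^2 - 2*x*y - y^2 - 3*y

The degree is 2 — no degree-1 curve has this shape.
Observable constraints: it crosses the x-axis at the gridline x = 0; one y-axis crossing is at y = 0.
Fitting integer coefficients to these (and the overall shape) gives p.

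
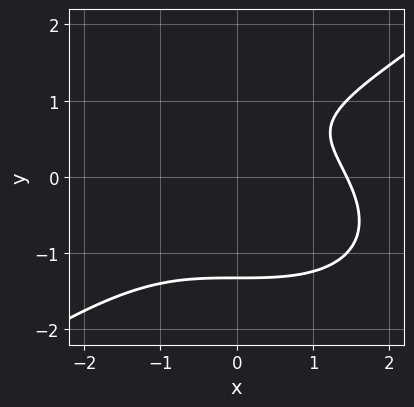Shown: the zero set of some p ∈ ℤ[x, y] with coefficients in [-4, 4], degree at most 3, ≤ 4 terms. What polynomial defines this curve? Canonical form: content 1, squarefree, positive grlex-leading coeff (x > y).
x^3 - 3*y^3 + 3*y - 3

First, the degree is 3 — the shape is more complex than any degree-2 curve.
Finally, the integer polynomial consistent with all of this is the stated p.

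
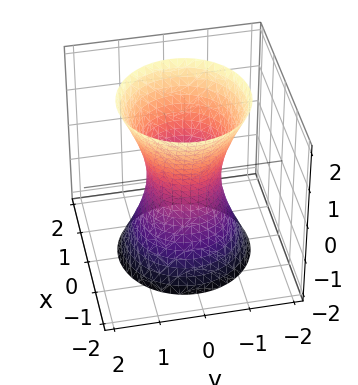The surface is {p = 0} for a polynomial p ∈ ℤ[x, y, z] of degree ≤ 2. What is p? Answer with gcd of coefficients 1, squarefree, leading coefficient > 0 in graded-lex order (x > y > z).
3*x^2 + 3*y^2 - z^2 - 2

(a) Degree: an hourglass — one-sheet hyperboloid; a quadric, so deg p = 2.
(b) Symmetries: mirror symmetry z ↦ −z ⇒ only even powers of z; rotational symmetry about the z-axis ⇒ p depends on x, y only through x² + y².
(c) Reading off the gridlines: no z-intercept at any integer in the box; a circular section at z = 0 has radius between 0 and 1.
(d) These observations pin down the coefficients.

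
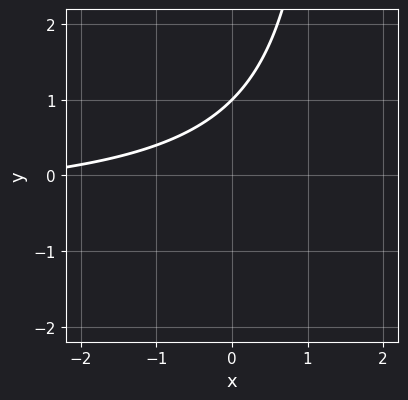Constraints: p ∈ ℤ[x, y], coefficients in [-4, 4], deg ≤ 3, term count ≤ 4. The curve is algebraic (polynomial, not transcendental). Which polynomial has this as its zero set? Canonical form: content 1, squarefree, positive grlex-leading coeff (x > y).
deg p = 2.
Checking where it meets the axes: no x-intercept at any integer in the box; it crosses the y-axis at the gridline y = 1.
Matching integer coefficients to the picture gives p.

2*x*y + x - 3*y + 3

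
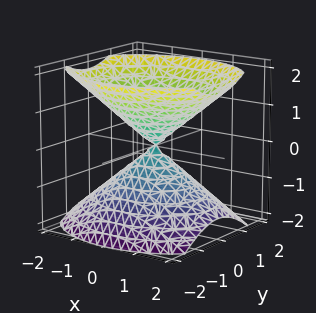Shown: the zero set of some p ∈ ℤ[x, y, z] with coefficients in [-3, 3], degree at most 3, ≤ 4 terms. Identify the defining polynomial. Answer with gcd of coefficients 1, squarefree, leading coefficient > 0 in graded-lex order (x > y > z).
2*x^2 + 3*y^2 - 3*z^2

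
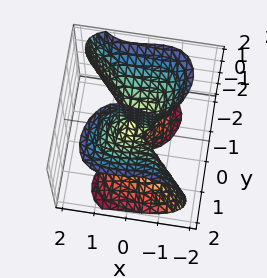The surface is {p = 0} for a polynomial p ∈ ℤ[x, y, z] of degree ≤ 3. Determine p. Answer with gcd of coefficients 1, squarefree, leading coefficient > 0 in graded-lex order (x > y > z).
The degree is 3 — the shape is more complex than any degree-2 surface.
Checking where it meets the axes: it meets the y-axis at y = 0 (among the integer gridlines); every point of the z-axis in the box is on the surface.
Together with the visible shape, these determine p as stated.

3*x^3 + 2*y^3 - 2*y*z^2 - x*z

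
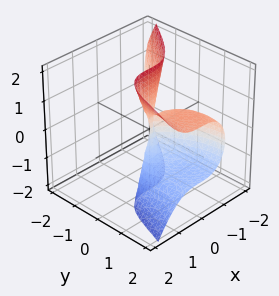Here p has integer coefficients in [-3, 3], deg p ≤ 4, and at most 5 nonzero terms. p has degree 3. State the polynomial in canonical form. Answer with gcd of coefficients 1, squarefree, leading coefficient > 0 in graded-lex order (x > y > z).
3*x^3 - y^3 - 2*y*z^2 + 3*y^2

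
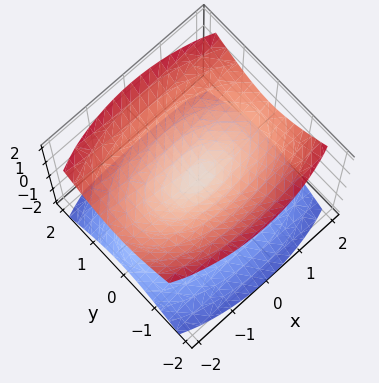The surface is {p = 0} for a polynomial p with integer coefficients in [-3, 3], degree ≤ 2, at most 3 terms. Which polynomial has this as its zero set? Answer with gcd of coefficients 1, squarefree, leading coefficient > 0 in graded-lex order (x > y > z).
x^2 + 3*y^2 - 3*z^2

The picture has 2 separate pieces.
deg p = 2.
Symmetries: it's symmetric under y → −y, forcing even powers of y; it's symmetric under x → −x, forcing even powers of x; it's symmetric under z → −z, forcing even powers of z.
Against the integer gridlines: it crosses the z-axis at the gridline z = 0; one x-axis crossing is at x = 0; one y-axis crossing is at y = 0.
The integer polynomial consistent with all of this is the stated p.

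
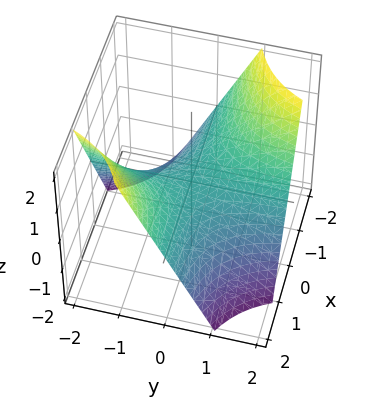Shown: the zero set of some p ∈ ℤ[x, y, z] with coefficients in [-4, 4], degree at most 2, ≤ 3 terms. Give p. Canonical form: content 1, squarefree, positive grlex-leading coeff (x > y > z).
1. Degree: a hyperbolic paraboloid; a quadric, so deg p = 2.
2. From the visible intercepts: every point of the y-axis in the box is on the surface; the visible x-axis segment lies entirely on the surface.
3. These observations pin down the coefficients.

x*y + z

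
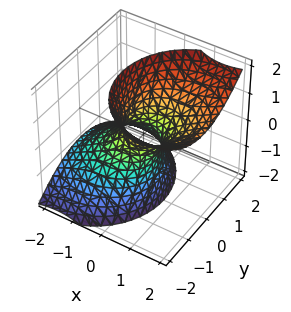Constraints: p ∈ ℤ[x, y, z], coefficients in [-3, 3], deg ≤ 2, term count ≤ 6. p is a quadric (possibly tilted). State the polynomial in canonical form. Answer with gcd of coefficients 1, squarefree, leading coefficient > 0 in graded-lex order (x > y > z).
First, deg p = 2. No degree-1 surface has this shape.
Then, checking where it meets the axes: the surface avoids every integer z-axis point in the box.
Finally, assembling these constraints gives the stated polynomial.

2*x^2 - 3*x*z + 2*y^2 - z^2 - 1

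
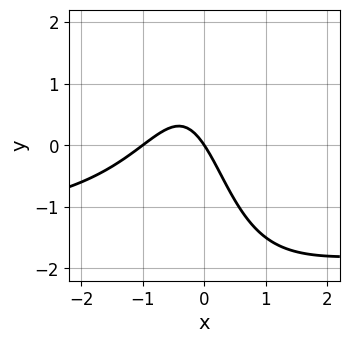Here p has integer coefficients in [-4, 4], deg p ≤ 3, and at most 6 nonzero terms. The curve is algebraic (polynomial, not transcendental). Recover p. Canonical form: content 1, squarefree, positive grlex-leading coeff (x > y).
(a) Degree: the shape is more complex than any degree-2 curve, so deg p = 3.
(b) Observable constraints: it crosses the y-axis at the gridline y = 0; the x-axis gridline crossings are at x ∈ {-1, 0}.
(c) The integer polynomial consistent with all of this is the stated p.

2*x^2*y + 3*x^2 + 3*x + 2*y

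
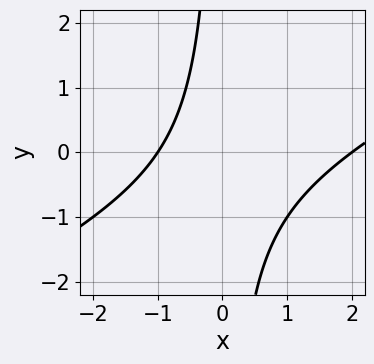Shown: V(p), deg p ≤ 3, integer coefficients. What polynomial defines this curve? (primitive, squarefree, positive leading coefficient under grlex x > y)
First, deg p = 2. The shape is more complex than any degree-1 curve.
Then, against the integer gridlines: the x-axis gridline crossings are at x ∈ {-1, 2}; it misses every integer gridline on the y-axis.
Finally, together with the visible shape, these determine p as stated.

x^2 - 2*x*y - x - 2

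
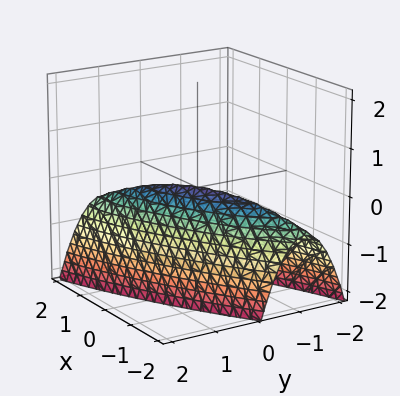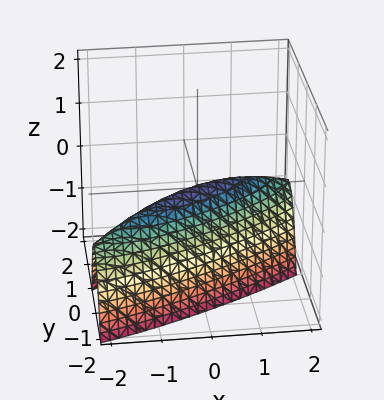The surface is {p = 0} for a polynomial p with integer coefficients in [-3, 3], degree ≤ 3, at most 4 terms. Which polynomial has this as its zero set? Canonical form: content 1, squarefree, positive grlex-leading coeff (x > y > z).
1. deg p = 2. A generic line meets the surface in up to 2 points.
2. Checking where it meets the axes: it meets the z-axis at z = 0 (among the integer gridlines); it crosses the x-axis at the gridline x = 0; it crosses the y-axis at the gridline y = 0.
3. Putting this together gives p.

x^2 - 3*x*y + 3*y^2 + 2*z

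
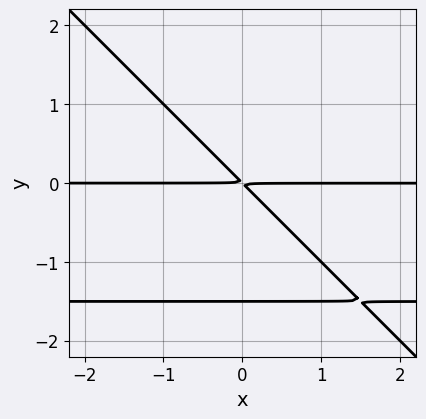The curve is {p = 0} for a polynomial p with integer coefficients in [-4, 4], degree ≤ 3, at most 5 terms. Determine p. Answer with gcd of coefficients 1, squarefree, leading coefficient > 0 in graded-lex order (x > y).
2*x*y^2 + 2*y^3 + 3*x*y + 3*y^2

(a) The degree is 3 — the shape is more complex than any degree-2 curve.
(b) Reading off the gridlines: every point of the x-axis in the box is on the curve.
(c) Matching integer coefficients to the picture gives p.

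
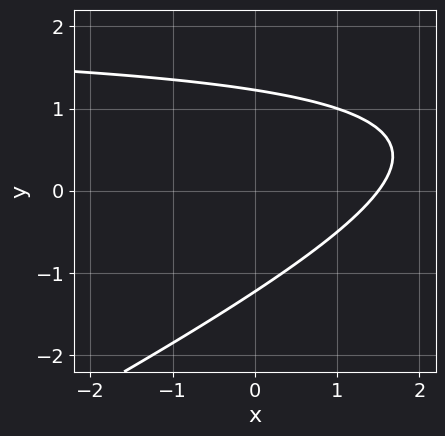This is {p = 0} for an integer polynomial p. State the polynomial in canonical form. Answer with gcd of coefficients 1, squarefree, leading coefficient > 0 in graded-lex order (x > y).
x*y - 2*y^2 - 2*x + 3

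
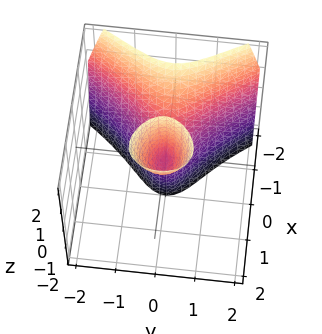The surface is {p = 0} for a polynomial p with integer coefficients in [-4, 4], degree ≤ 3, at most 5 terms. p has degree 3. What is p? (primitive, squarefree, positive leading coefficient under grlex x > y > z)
1. I count 2 distinct pieces. They look like related sheets of one shape, so recover p as a whole.
2. Degree: a generic line meets the surface in up to 3 points, so deg p = 3.
3. Against the integer gridlines: every point of the z-axis in the box is on the surface; one y-axis crossing is at y = 0; it crosses the x-axis at the gridline x = 0.
4. The integer polynomial consistent with all of this is the stated p.

x^3 - x*z + 2*y^2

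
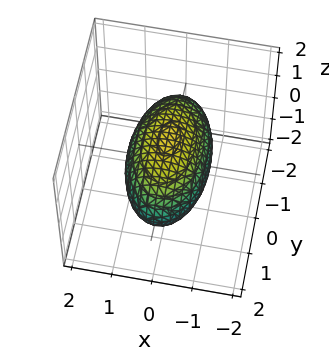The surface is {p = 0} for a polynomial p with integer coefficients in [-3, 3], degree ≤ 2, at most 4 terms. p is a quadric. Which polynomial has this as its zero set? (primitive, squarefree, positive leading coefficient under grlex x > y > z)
3*x^2 + y^2 + 3*z^2 - 3

First, deg p = 2. Bounded and convex; a quadric.
Then, symmetries: it's symmetric under x → −x, forcing even powers of x; it's symmetric under z → −z, forcing even powers of z; mirror symmetry y ↦ −y ⇒ only even powers of y.
Next, reading off the gridlines: the x-axis gridline crossings are at x ∈ {-1, 1}; among the integer gridlines, it crosses the z-axis at z ∈ {-1, 1}.
Finally, fitting integer coefficients to these (and the overall shape) gives p.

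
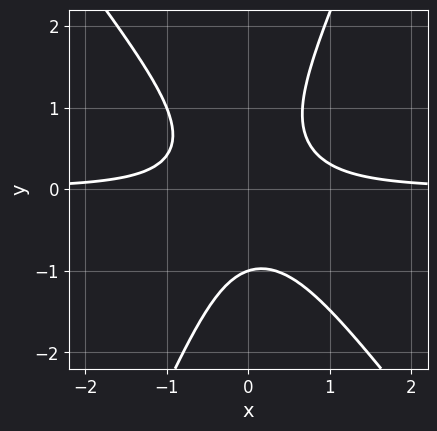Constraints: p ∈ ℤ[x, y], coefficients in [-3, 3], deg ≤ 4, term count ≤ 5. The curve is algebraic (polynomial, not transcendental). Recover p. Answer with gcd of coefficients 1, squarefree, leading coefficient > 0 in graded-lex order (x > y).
3*x^2*y + x*y^2 - y^3 - 1

1. deg p = 3.
2. Against the integer gridlines: it misses every integer gridline on the x-axis; it meets the y-axis at y = -1 (among the integer gridlines).
3. Assembling these constraints gives the stated polynomial.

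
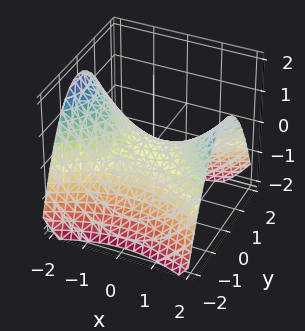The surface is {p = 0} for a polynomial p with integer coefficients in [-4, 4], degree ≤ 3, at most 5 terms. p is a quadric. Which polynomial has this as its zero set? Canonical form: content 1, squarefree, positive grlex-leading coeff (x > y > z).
x^2 - 2*y^2 - 3*z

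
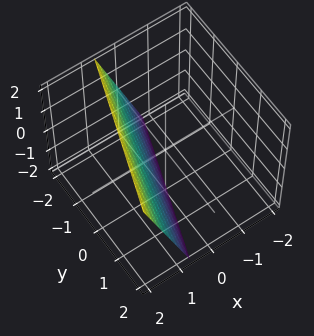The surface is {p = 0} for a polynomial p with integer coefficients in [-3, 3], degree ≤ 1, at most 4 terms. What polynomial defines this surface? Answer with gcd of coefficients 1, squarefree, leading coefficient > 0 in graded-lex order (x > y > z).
3*x - y - z - 2

(a) deg p = 1. The surface is flat (a plane).
(b) Reading off the gridlines: it meets the y-axis at y = -2 (among the integer gridlines); one z-axis crossing is at z = -2.
(c) These observations pin down the coefficients.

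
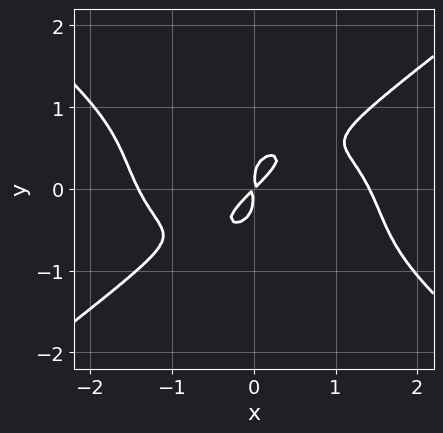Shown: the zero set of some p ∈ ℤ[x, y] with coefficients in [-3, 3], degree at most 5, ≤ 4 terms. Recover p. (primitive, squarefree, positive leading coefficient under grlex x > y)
1. The degree is 4 — the shape is more complex than any degree-3 curve.
2. Matching integer coefficients to the picture gives p.

x^4 - 3*y^4 - 2*x^2 + 2*x*y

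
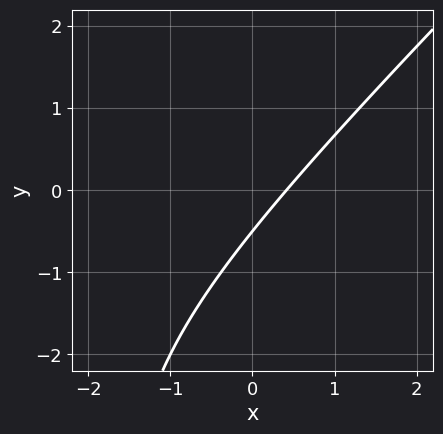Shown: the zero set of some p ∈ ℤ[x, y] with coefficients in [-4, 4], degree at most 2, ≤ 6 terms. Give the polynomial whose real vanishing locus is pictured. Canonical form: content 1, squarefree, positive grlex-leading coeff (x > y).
The degree is 2 — no degree-1 curve has this shape.
Solving for integer coefficients yields p as stated.

x^2 - x*y + 2*x - 2*y - 1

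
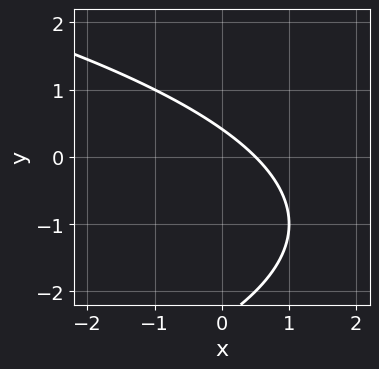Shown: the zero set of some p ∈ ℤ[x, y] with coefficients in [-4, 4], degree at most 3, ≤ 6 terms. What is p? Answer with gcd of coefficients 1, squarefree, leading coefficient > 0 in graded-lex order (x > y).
y^2 + 2*x + 2*y - 1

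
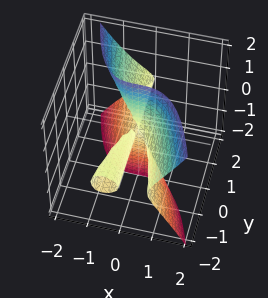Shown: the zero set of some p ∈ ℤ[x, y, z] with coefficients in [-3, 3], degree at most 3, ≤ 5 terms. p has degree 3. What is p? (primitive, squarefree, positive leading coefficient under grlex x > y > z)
First, I count 2 distinct pieces. Treating them together as one polynomial.
Next, deg p = 3. A generic line meets the surface in up to 3 points.
Then, from the visible intercepts: the visible y-axis segment lies entirely on the surface; one x-axis crossing is at x = 0; every point of the z-axis in the box is on the surface.
Finally, fitting integer coefficients to these (and the overall shape) gives p.

3*x^3 + 2*y*z^2 + x*y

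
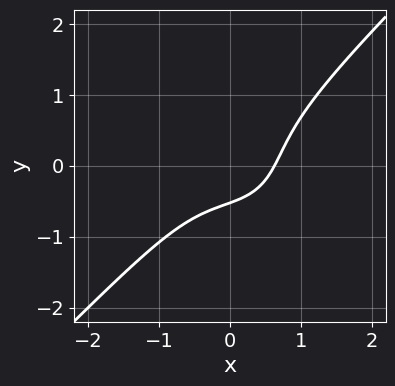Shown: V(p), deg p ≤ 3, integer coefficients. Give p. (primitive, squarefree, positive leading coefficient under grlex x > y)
(a) Degree: no degree-2 curve has this shape, so deg p = 3.
(b) Matching integer coefficients to the picture gives p.

3*x^3 - 3*y^3 + 2*x - 3*y - 2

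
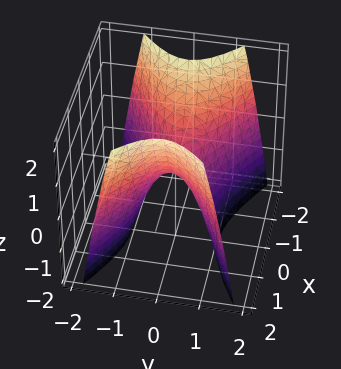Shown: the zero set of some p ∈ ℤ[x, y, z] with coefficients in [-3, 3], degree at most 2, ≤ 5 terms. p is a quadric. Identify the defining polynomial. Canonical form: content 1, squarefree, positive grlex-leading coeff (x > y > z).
(a) Degree: a hyperbolic paraboloid; a quadric, so deg p = 2.
(b) Symmetries: mirror symmetry y ↦ −y ⇒ only even powers of y; mirror symmetry x ↦ −x ⇒ only even powers of x.
(c) Checking where it meets the axes: one z-axis crossing is at z = 0; it meets the x-axis at x = 0 (among the integer gridlines); one y-axis crossing is at y = 0.
(d) Solving for integer coefficients yields p as stated.

x^2 - 2*y^2 - z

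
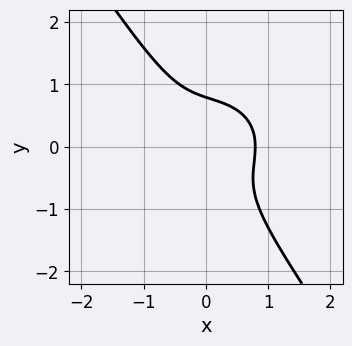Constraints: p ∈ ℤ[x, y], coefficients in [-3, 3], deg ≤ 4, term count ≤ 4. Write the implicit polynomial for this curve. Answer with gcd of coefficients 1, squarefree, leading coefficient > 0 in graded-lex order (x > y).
1. Degree: no degree-2 curve has this shape, so deg p = 3.
2. Matching integer coefficients to the picture gives p.

2*x^3 + 2*x*y^2 + 2*y^3 - 1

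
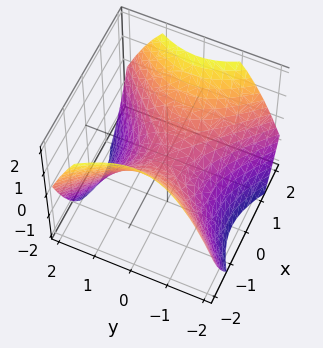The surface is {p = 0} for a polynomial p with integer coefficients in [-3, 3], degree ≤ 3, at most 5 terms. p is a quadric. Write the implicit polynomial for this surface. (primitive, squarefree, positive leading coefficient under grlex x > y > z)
(a) The degree is 2 — a hyperbolic paraboloid; a quadric.
(b) Symmetries: the x ↦ −x reflection is a symmetry, so x appears only in even powers; mirror symmetry y ↦ −y ⇒ only even powers of y.
(c) Against the integer gridlines: it crosses the x-axis at the gridline x = 0; it crosses the z-axis at the gridline z = 0; one y-axis crossing is at y = 0.
(d) The integer polynomial consistent with all of this is the stated p.

2*x^2 - 2*y^2 - 3*z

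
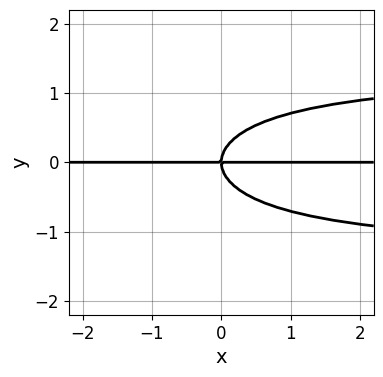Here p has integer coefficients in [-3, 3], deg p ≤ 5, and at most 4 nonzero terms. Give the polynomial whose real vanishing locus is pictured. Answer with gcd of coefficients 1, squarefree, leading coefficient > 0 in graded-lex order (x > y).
1. deg p = 4. The shape is more complex than any degree-3 curve.
2. From the visible intercepts: it crosses the y-axis at the gridline y = 0; every point of the x-axis in the box is on the curve.
3. The integer polynomial consistent with all of this is the stated p.

x*y^3 + 3*y^3 - 2*x*y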